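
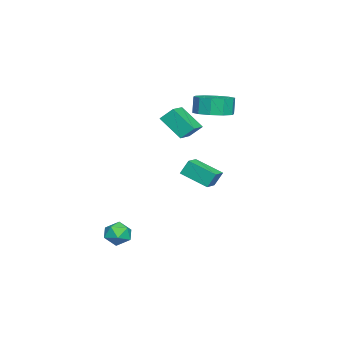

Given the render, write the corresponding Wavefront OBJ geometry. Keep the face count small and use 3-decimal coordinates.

v -2.47 0.112 3.422
v -1.735 0.768 3.59
v -1.955 0.765 4.566
v -2.69 0.108 4.398
v -2.252 1.086 3.475
v -2.472 1.083 4.45
v -2.852 1.032 3.339
v -3.073 1.029 4.314
v -3.307 0.626 3.235
v -3.527 0.623 4.21
v -3.441 0.024 3.203
v -3.662 0.021 4.178
v -3.205 -0.545 3.254
v -3.425 -0.548 4.23
v -2.688 -0.863 3.37
v -2.908 -0.866 4.345
v -2.087 -0.809 3.506
v -2.308 -0.812 4.481
v -1.633 -0.403 3.61
v -1.853 -0.406 4.585
v -1.498 0.199 3.642
v -1.719 0.196 4.617
v 1.286 -0.173 0.972
v 1.167 0.198 1.739
v 1.613 1.184 0.368
v 1.493 1.554 1.135
v 2.147 -0.294 1.165
v 2.027 0.076 1.932
v 2.473 1.062 0.561
v 2.354 1.433 1.328
v -0.399 -1.509 3.753
v -0.469 -0.89 4.375
v -0.069 -0.432 2.718
v -0.139 0.187 3.34
v 0.759 -1.627 4
v 0.689 -1.008 4.622
v 1.089 -0.55 2.965
v 1.019 0.069 3.587
v 2.584 -2.482 -2.48
v 3.226 -2.478 -2.1
v 2.934 -3.482 -3.06
v 3.576 -3.478 -2.68
v 2.935 -3.628 -2.328
v 2.719 -3.01 -1.969
v 3.441 -2.95 -3.191
v 3.225 -2.332 -2.832
v 3.756 -2.767 -2.539
v 3.444 -3.186 -2.006
v 2.716 -2.774 -3.154
v 2.404 -3.193 -2.621
f 2 1 5
f 2 5 3
f 3 5 6
f 3 6 4
f 5 1 7
f 5 7 6
f 6 7 8
f 6 8 4
f 7 1 9
f 7 9 8
f 8 9 10
f 8 10 4
f 9 1 11
f 9 11 10
f 10 11 12
f 10 12 4
f 11 1 13
f 11 13 12
f 12 13 14
f 12 14 4
f 13 1 15
f 13 15 14
f 14 15 16
f 14 16 4
f 15 1 17
f 15 17 16
f 16 17 18
f 16 18 4
f 17 1 19
f 17 19 18
f 18 19 20
f 18 20 4
f 19 1 21
f 19 21 20
f 20 21 22
f 20 22 4
f 21 1 2
f 21 2 22
f 22 2 3
f 22 3 4
f 24 26 23
f 27 24 23
f 23 26 25
f 25 27 23
f 24 30 26
f 28 24 27
f 28 30 24
f 26 30 25
f 29 27 25
f 25 30 29
f 29 28 27
f 30 28 29
f 32 34 31
f 35 32 31
f 31 34 33
f 33 35 31
f 32 38 34
f 36 32 35
f 36 38 32
f 34 38 33
f 37 35 33
f 33 38 37
f 37 36 35
f 38 36 37
f 39 50 44
f 39 44 40
f 39 40 46
f 39 46 49
f 39 49 50
f 40 44 48
f 44 50 43
f 50 49 41
f 49 46 45
f 46 40 47
f 42 48 43
f 42 43 41
f 42 41 45
f 42 45 47
f 42 47 48
f 43 48 44
f 41 43 50
f 45 41 49
f 47 45 46
f 48 47 40



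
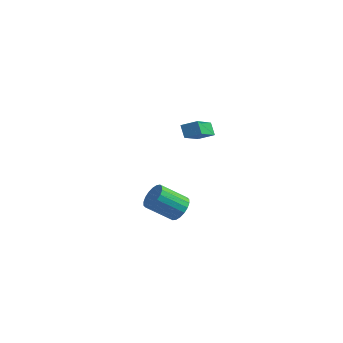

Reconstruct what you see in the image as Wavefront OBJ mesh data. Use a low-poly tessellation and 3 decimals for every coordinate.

v -0.765 0.079 3.991
v -1.167 0.477 4.571
v -0.809 1.861 2.737
v -1.211 2.259 3.317
v 0.051 0.361 4.363
v -0.351 0.759 4.943
v 0.007 2.143 3.109
v -0.395 2.541 3.689
v -1.822 1.834 -3.159
v -1.454 2.197 -2.509
v -2.729 1.529 -1.412
v -3.098 1.166 -2.061
v -1.69 2.456 -2.626
v -2.965 1.789 -1.529
v -1.952 2.592 -2.848
v -3.227 1.925 -1.75
v -2.188 2.578 -3.131
v -3.464 1.911 -2.034
v -2.352 2.417 -3.42
v -3.628 1.749 -2.323
v -2.411 2.14 -3.657
v -3.687 1.472 -2.56
v -2.354 1.802 -3.795
v -3.629 1.135 -2.698
v -2.191 1.471 -3.808
v -3.466 0.803 -2.711
v -1.955 1.211 -3.691
v -3.23 0.544 -2.594
v -1.693 1.075 -3.47
v -2.968 0.408 -2.372
v -1.456 1.089 -3.186
v -2.732 0.422 -2.089
v -1.292 1.251 -2.897
v -2.568 0.583 -1.8
v -1.233 1.528 -2.66
v -2.509 0.86 -1.563
v -1.291 1.865 -2.522
v -2.566 1.198 -1.425
f 2 4 1
f 5 2 1
f 1 4 3
f 3 5 1
f 2 8 4
f 6 2 5
f 6 8 2
f 4 8 3
f 7 5 3
f 3 8 7
f 7 6 5
f 8 6 7
f 10 9 13
f 10 13 11
f 11 13 14
f 11 14 12
f 13 9 15
f 13 15 14
f 14 15 16
f 14 16 12
f 15 9 17
f 15 17 16
f 16 17 18
f 16 18 12
f 17 9 19
f 17 19 18
f 18 19 20
f 18 20 12
f 19 9 21
f 19 21 20
f 20 21 22
f 20 22 12
f 21 9 23
f 21 23 22
f 22 23 24
f 22 24 12
f 23 9 25
f 23 25 24
f 24 25 26
f 24 26 12
f 25 9 27
f 25 27 26
f 26 27 28
f 26 28 12
f 27 9 29
f 27 29 28
f 28 29 30
f 28 30 12
f 29 9 31
f 29 31 30
f 30 31 32
f 30 32 12
f 31 9 33
f 31 33 32
f 32 33 34
f 32 34 12
f 33 9 35
f 33 35 34
f 34 35 36
f 34 36 12
f 35 9 37
f 35 37 36
f 36 37 38
f 36 38 12
f 37 9 10
f 37 10 38
f 38 10 11
f 38 11 12



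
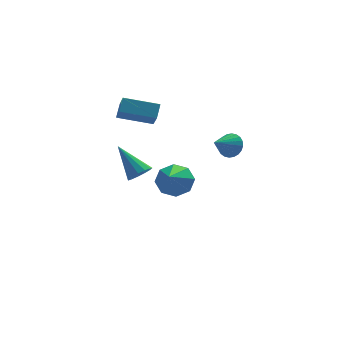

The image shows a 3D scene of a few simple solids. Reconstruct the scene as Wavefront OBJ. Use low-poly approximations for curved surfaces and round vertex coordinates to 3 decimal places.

v -2.946 1.472 -2.258
v -2.628 1.972 -2.499
v -3.734 2.568 -1.022
v -2.94 1.952 -2.68
v -3.253 1.78 -2.727
v -3.469 1.51 -2.625
v -3.519 1.228 -2.406
v -3.387 1.023 -2.14
v -3.115 0.961 -1.912
v -2.79 1.061 -1.793
v -2.514 1.291 -1.822
v -2.375 1.579 -1.989
v -2.418 1.833 -2.242
v -1.065 3.155 -3.877
v -0.405 3.385 -3.279
v -1.615 1.685 -2.703
v -1.012 3.716 -3.149
v -1.651 3.718 -3.446
v -1.947 3.391 -3.995
v -1.726 2.925 -4.474
v -1.118 2.594 -4.604
v -0.479 2.592 -4.308
v -0.184 2.92 -3.759
v 0.095 -2.914 1.702
v 0.524 -3.34 1.878
v -0.735 -3.506 2.298
v 0.54 -3.178 2.061
v 0.488 -2.975 2.191
v 0.376 -2.763 2.245
v 0.222 -2.574 2.217
v 0.048 -2.437 2.111
v -0.119 -2.372 1.943
v -0.254 -2.39 1.738
v -0.335 -2.488 1.527
v -0.351 -2.651 1.343
v -0.299 -2.853 1.214
v -0.187 -3.065 1.16
v -0.032 -3.254 1.187
v 0.142 -3.391 1.294
v 0.309 -3.456 1.462
v 0.443 -3.438 1.667
v -3.74 2.046 1.461
v -3.484 2.573 2.021
v -3.729 2.962 0.596
v -3.473 3.488 1.156
v -2.147 1.672 1.084
v -1.891 2.198 1.644
v -2.136 2.587 0.219
v -1.88 3.114 0.779
f 2 1 4
f 2 4 3
f 4 1 5
f 4 5 3
f 5 1 6
f 5 6 3
f 6 1 7
f 6 7 3
f 7 1 8
f 7 8 3
f 8 1 9
f 8 9 3
f 9 1 10
f 9 10 3
f 10 1 11
f 10 11 3
f 11 1 12
f 11 12 3
f 12 1 13
f 12 13 3
f 13 1 2
f 13 2 3
f 15 14 17
f 15 17 16
f 17 14 18
f 17 18 16
f 18 14 19
f 18 19 16
f 19 14 20
f 19 20 16
f 20 14 21
f 20 21 16
f 21 14 22
f 21 22 16
f 22 14 23
f 22 23 16
f 23 14 15
f 23 15 16
f 25 24 27
f 25 27 26
f 27 24 28
f 27 28 26
f 28 24 29
f 28 29 26
f 29 24 30
f 29 30 26
f 30 24 31
f 30 31 26
f 31 24 32
f 31 32 26
f 32 24 33
f 32 33 26
f 33 24 34
f 33 34 26
f 34 24 35
f 34 35 26
f 35 24 36
f 35 36 26
f 36 24 37
f 36 37 26
f 37 24 38
f 37 38 26
f 38 24 39
f 38 39 26
f 39 24 40
f 39 40 26
f 40 24 41
f 40 41 26
f 41 24 25
f 41 25 26
f 43 45 42
f 46 43 42
f 42 45 44
f 44 46 42
f 43 49 45
f 47 43 46
f 47 49 43
f 45 49 44
f 48 46 44
f 44 49 48
f 48 47 46
f 49 47 48



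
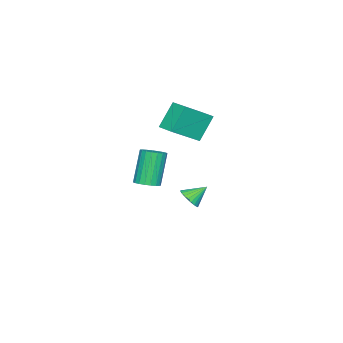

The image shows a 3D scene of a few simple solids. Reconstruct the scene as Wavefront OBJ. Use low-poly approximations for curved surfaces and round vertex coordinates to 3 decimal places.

v 3.473 3.057 -0.046
v 3.932 3.546 0.187
v 3.067 3.452 2.098
v 2.607 2.963 1.866
v 3.707 3.713 0.093
v 2.842 3.619 2.004
v 3.441 3.766 -0.025
v 2.576 3.672 1.886
v 3.181 3.697 -0.146
v 2.316 3.602 1.765
v 2.971 3.517 -0.25
v 2.106 3.422 1.661
v 2.848 3.257 -0.318
v 1.983 3.163 1.593
v 2.833 2.963 -0.34
v 1.968 2.869 1.571
v 2.929 2.685 -0.31
v 2.063 2.591 1.601
v 3.118 2.472 -0.235
v 2.253 2.377 1.676
v 3.369 2.36 -0.127
v 2.504 2.265 1.784
v 3.638 2.368 -0.005
v 2.772 2.273 1.906
v 3.878 2.495 0.11
v 3.013 2.401 2.021
v 4.048 2.72 0.198
v 3.183 2.626 2.109
v 4.119 3.003 0.244
v 3.253 2.908 2.155
v 4.077 3.295 0.24
v 3.212 3.201 2.151
v -1.502 2.793 -3.684
v -0.889 3.002 -3.347
v -2.178 3.507 -2.896
v -0.912 3.202 -3.548
v -1.026 3.34 -3.77
v -1.211 3.394 -3.979
v -1.441 3.357 -4.143
v -1.68 3.234 -4.237
v -1.892 3.044 -4.247
v -2.045 2.816 -4.171
v -2.114 2.584 -4.021
v -2.091 2.384 -3.819
v -1.977 2.246 -3.597
v -1.792 2.192 -3.388
v -1.562 2.229 -3.224
v -1.323 2.352 -3.13
v -1.111 2.542 -3.12
v -0.958 2.771 -3.196
v -1.363 3.546 3.149
v 0.157 2.723 4.305
v -0.905 4.53 3.248
v 0.615 3.707 4.405
v -0.415 3.253 1.695
v 1.105 2.43 2.852
v 0.043 4.237 1.795
v 1.563 3.414 2.951
f 2 1 5
f 2 5 3
f 3 5 6
f 3 6 4
f 5 1 7
f 5 7 6
f 6 7 8
f 6 8 4
f 7 1 9
f 7 9 8
f 8 9 10
f 8 10 4
f 9 1 11
f 9 11 10
f 10 11 12
f 10 12 4
f 11 1 13
f 11 13 12
f 12 13 14
f 12 14 4
f 13 1 15
f 13 15 14
f 14 15 16
f 14 16 4
f 15 1 17
f 15 17 16
f 16 17 18
f 16 18 4
f 17 1 19
f 17 19 18
f 18 19 20
f 18 20 4
f 19 1 21
f 19 21 20
f 20 21 22
f 20 22 4
f 21 1 23
f 21 23 22
f 22 23 24
f 22 24 4
f 23 1 25
f 23 25 24
f 24 25 26
f 24 26 4
f 25 1 27
f 25 27 26
f 26 27 28
f 26 28 4
f 27 1 29
f 27 29 28
f 28 29 30
f 28 30 4
f 29 1 31
f 29 31 30
f 30 31 32
f 30 32 4
f 31 1 2
f 31 2 32
f 32 2 3
f 32 3 4
f 34 33 36
f 34 36 35
f 36 33 37
f 36 37 35
f 37 33 38
f 37 38 35
f 38 33 39
f 38 39 35
f 39 33 40
f 39 40 35
f 40 33 41
f 40 41 35
f 41 33 42
f 41 42 35
f 42 33 43
f 42 43 35
f 43 33 44
f 43 44 35
f 44 33 45
f 44 45 35
f 45 33 46
f 45 46 35
f 46 33 47
f 46 47 35
f 47 33 48
f 47 48 35
f 48 33 49
f 48 49 35
f 49 33 50
f 49 50 35
f 50 33 34
f 50 34 35
f 52 54 51
f 55 52 51
f 51 54 53
f 53 55 51
f 52 58 54
f 56 52 55
f 56 58 52
f 54 58 53
f 57 55 53
f 53 58 57
f 57 56 55
f 58 56 57



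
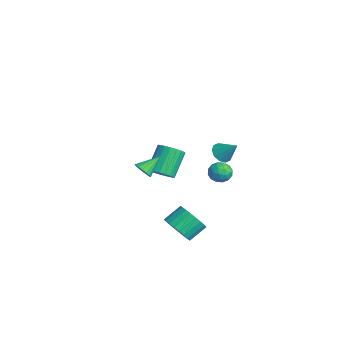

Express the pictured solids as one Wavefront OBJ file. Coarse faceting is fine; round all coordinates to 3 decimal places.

v 3.34 2.498 1.606
v 3.62 2.217 2.226
v 2.26 2.103 1.914
v 2.54 1.822 2.534
v 2.499 2.551 2.447
v 3.166 2.796 2.256
v 2.714 1.524 1.884
v 3.381 1.769 1.693
v 3.233 1.615 2.397
v 3.1 2.25 2.746
v 2.78 2.07 1.394
v 2.647 2.705 1.743
v 3.575 2.392 1.889
v 2.305 1.928 2.251
v 2.281 2.357 2.2
v 2.446 2.191 2.564
v 3.308 2.732 1.907
v 3.473 2.567 2.271
v 2.814 2.764 2.401
v 2.407 1.753 1.869
v 2.572 1.588 2.233
v 3.434 2.129 1.576
v 3.599 1.963 1.94
v 3.066 1.556 1.739
v 3.512 1.873 2.354
v 2.877 1.641 2.535
v 2.979 1.466 2.153
v 3.372 1.61 2.041
v 3.434 2.246 2.559
v 2.799 2.014 2.74
v 2.775 2.443 2.689
v 3.167 2.586 2.577
v 3.206 1.892 2.659
v 3.081 2.306 1.4
v 2.446 2.074 1.581
v 2.713 1.734 1.563
v 3.105 1.877 1.451
v 3.003 2.679 1.605
v 2.368 2.447 1.786
v 2.508 2.71 2.099
v 2.901 2.854 1.987
v 2.674 2.428 1.481
v -3.516 0.954 -1.925
v -2.867 1.534 -1.933
v -3.736 2.526 -0.524
v -4.384 1.946 -0.515
v -3.098 1.675 -2.174
v -3.966 2.667 -0.765
v -3.4 1.691 -2.372
v -4.269 2.683 -0.963
v -3.723 1.58 -2.493
v -4.591 2.572 -1.083
v -4.009 1.36 -2.515
v -4.878 2.352 -1.105
v -4.211 1.071 -2.435
v -5.079 2.062 -1.026
v -4.292 0.761 -2.267
v -5.16 1.753 -0.858
v -4.239 0.484 -2.04
v -5.107 1.476 -0.63
v -4.061 0.289 -1.793
v -4.929 1.281 -0.383
v -3.788 0.209 -1.568
v -4.657 1.201 -0.159
v -3.469 0.257 -1.406
v -4.338 1.249 0.004
v -3.158 0.427 -1.333
v -4.026 1.418 0.077
v -2.908 0.687 -1.362
v -3.777 1.679 0.047
v -2.764 0.993 -1.489
v -3.632 1.985 -0.079
v -2.749 1.293 -1.691
v -3.618 2.285 -0.282
v 2.202 2.537 3.117
v 2.766 2.165 2.899
v 2.958 3.143 4.043
v 2.751 2.538 2.668
v 2.527 2.91 2.608
v 2.178 3.14 2.742
v 1.838 3.139 3.02
v 1.637 2.909 3.335
v 1.652 2.537 3.567
v 1.877 2.165 3.627
v 2.225 1.935 3.492
v 2.565 1.935 3.214
v -0.454 -1.194 0.788
v 0.042 -0.888 0.524
v -0.746 -0.046 1.572
v -0.193 -0.821 0.339
v -0.487 -0.839 0.256
v -0.774 -0.939 0.296
v -0.988 -1.097 0.448
v -1.079 -1.277 0.678
v -1.027 -1.439 0.933
v -0.844 -1.544 1.155
v -0.572 -1.569 1.293
v -0.273 -1.508 1.315
v -0.015 -1.375 1.217
v 0.142 -1.201 1.02
v 0.163 -1.025 0.77
v 3.375 -0.536 -1.796
v 4.187 -0.078 -2.21
v 3.957 0.973 -1.498
v 3.145 0.516 -1.084
v 3.899 0.03 -2.463
v 3.67 1.082 -1.751
v 3.532 0.052 -2.614
v 3.303 1.104 -1.903
v 3.141 -0.015 -2.641
v 2.911 1.036 -1.93
v 2.785 -0.161 -2.539
v 2.555 0.89 -1.828
v 2.519 -0.365 -2.324
v 2.29 0.686 -1.613
v 2.383 -0.595 -2.029
v 2.154 0.457 -1.317
v 2.399 -0.815 -1.698
v 2.169 0.236 -0.986
v 2.563 -0.993 -1.382
v 2.333 0.058 -0.67
v 2.85 -1.102 -1.129
v 2.621 -0.05 -0.417
v 3.217 -1.124 -0.977
v 2.988 -0.072 -0.266
v 3.609 -1.056 -0.95
v 3.379 -0.005 -0.239
v 3.965 -0.91 -1.052
v 3.735 0.141 -0.341
v 4.23 -0.706 -1.267
v 4.001 0.345 -0.556
v 4.366 -0.477 -1.563
v 4.137 0.575 -0.851
v 4.351 -0.256 -1.894
v 4.121 0.795 -1.182
f 1 38 17
f 38 12 41
f 17 41 6
f 38 41 17
f 1 17 13
f 17 6 18
f 13 18 2
f 17 18 13
f 1 13 22
f 13 2 23
f 22 23 8
f 13 23 22
f 1 22 34
f 22 8 37
f 34 37 11
f 22 37 34
f 1 34 38
f 34 11 42
f 38 42 12
f 34 42 38
f 2 18 29
f 18 6 32
f 29 32 10
f 18 32 29
f 6 41 19
f 41 12 40
f 19 40 5
f 41 40 19
f 12 42 39
f 42 11 35
f 39 35 3
f 42 35 39
f 11 37 36
f 37 8 24
f 36 24 7
f 37 24 36
f 8 23 28
f 23 2 25
f 28 25 9
f 23 25 28
f 4 30 16
f 30 10 31
f 16 31 5
f 30 31 16
f 4 16 14
f 16 5 15
f 14 15 3
f 16 15 14
f 4 14 21
f 14 3 20
f 21 20 7
f 14 20 21
f 4 21 26
f 21 7 27
f 26 27 9
f 21 27 26
f 4 26 30
f 26 9 33
f 30 33 10
f 26 33 30
f 5 31 19
f 31 10 32
f 19 32 6
f 31 32 19
f 3 15 39
f 15 5 40
f 39 40 12
f 15 40 39
f 7 20 36
f 20 3 35
f 36 35 11
f 20 35 36
f 9 27 28
f 27 7 24
f 28 24 8
f 27 24 28
f 10 33 29
f 33 9 25
f 29 25 2
f 33 25 29
f 44 43 47
f 44 47 45
f 45 47 48
f 45 48 46
f 47 43 49
f 47 49 48
f 48 49 50
f 48 50 46
f 49 43 51
f 49 51 50
f 50 51 52
f 50 52 46
f 51 43 53
f 51 53 52
f 52 53 54
f 52 54 46
f 53 43 55
f 53 55 54
f 54 55 56
f 54 56 46
f 55 43 57
f 55 57 56
f 56 57 58
f 56 58 46
f 57 43 59
f 57 59 58
f 58 59 60
f 58 60 46
f 59 43 61
f 59 61 60
f 60 61 62
f 60 62 46
f 61 43 63
f 61 63 62
f 62 63 64
f 62 64 46
f 63 43 65
f 63 65 64
f 64 65 66
f 64 66 46
f 65 43 67
f 65 67 66
f 66 67 68
f 66 68 46
f 67 43 69
f 67 69 68
f 68 69 70
f 68 70 46
f 69 43 71
f 69 71 70
f 70 71 72
f 70 72 46
f 71 43 73
f 71 73 72
f 72 73 74
f 72 74 46
f 73 43 44
f 73 44 74
f 74 44 45
f 74 45 46
f 76 75 78
f 76 78 77
f 78 75 79
f 78 79 77
f 79 75 80
f 79 80 77
f 80 75 81
f 80 81 77
f 81 75 82
f 81 82 77
f 82 75 83
f 82 83 77
f 83 75 84
f 83 84 77
f 84 75 85
f 84 85 77
f 85 75 86
f 85 86 77
f 86 75 76
f 86 76 77
f 88 87 90
f 88 90 89
f 90 87 91
f 90 91 89
f 91 87 92
f 91 92 89
f 92 87 93
f 92 93 89
f 93 87 94
f 93 94 89
f 94 87 95
f 94 95 89
f 95 87 96
f 95 96 89
f 96 87 97
f 96 97 89
f 97 87 98
f 97 98 89
f 98 87 99
f 98 99 89
f 99 87 100
f 99 100 89
f 100 87 101
f 100 101 89
f 101 87 88
f 101 88 89
f 103 102 106
f 103 106 104
f 104 106 107
f 104 107 105
f 106 102 108
f 106 108 107
f 107 108 109
f 107 109 105
f 108 102 110
f 108 110 109
f 109 110 111
f 109 111 105
f 110 102 112
f 110 112 111
f 111 112 113
f 111 113 105
f 112 102 114
f 112 114 113
f 113 114 115
f 113 115 105
f 114 102 116
f 114 116 115
f 115 116 117
f 115 117 105
f 116 102 118
f 116 118 117
f 117 118 119
f 117 119 105
f 118 102 120
f 118 120 119
f 119 120 121
f 119 121 105
f 120 102 122
f 120 122 121
f 121 122 123
f 121 123 105
f 122 102 124
f 122 124 123
f 123 124 125
f 123 125 105
f 124 102 126
f 124 126 125
f 125 126 127
f 125 127 105
f 126 102 128
f 126 128 127
f 127 128 129
f 127 129 105
f 128 102 130
f 128 130 129
f 129 130 131
f 129 131 105
f 130 102 132
f 130 132 131
f 131 132 133
f 131 133 105
f 132 102 134
f 132 134 133
f 133 134 135
f 133 135 105
f 134 102 103
f 134 103 135
f 135 103 104
f 135 104 105



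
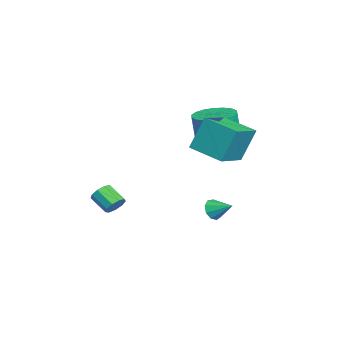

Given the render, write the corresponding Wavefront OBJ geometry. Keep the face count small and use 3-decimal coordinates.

v -3.169 2.339 0.894
v -2.195 1.948 0.863
v -2.237 1.69 2.816
v -3.211 2.081 2.846
v -2.121 2.405 0.925
v -2.164 2.147 2.878
v -2.255 2.849 0.981
v -2.298 2.591 2.934
v -2.57 3.192 1.02
v -2.613 2.934 2.972
v -3.003 3.367 1.033
v -3.046 3.108 2.986
v -3.47 3.337 1.019
v -3.512 3.079 2.972
v -3.876 3.11 0.98
v -3.919 2.852 2.933
v -4.143 2.73 0.924
v -4.185 2.472 2.877
v -4.216 2.273 0.862
v -4.259 2.015 2.815
v -4.082 1.829 0.806
v -4.125 1.571 2.759
v -3.767 1.486 0.768
v -3.81 1.228 2.72
v -3.334 1.312 0.754
v -3.377 1.053 2.707
v -2.868 1.341 0.768
v -2.91 1.083 2.721
v -2.461 1.568 0.807
v -2.504 1.31 2.76
v -1.941 2.117 -2.565
v -1.447 2.011 -2.889
v -1.439 2.963 -2.075
v -1.693 2.272 -3.089
v -2.055 2.461 -3.043
v -2.363 2.488 -2.774
v -2.475 2.342 -2.407
v -2.336 2.09 -2.114
v -2.013 1.851 -2.032
v -1.657 1.736 -2.199
v -1.433 1.799 -2.538
v 1.149 1.162 2.572
v 0.914 1.792 4.22
v -0.287 1.959 2.062
v -0.522 2.59 3.71
v 2.062 2.55 2.17
v 1.827 3.181 3.818
v 0.626 3.348 1.66
v 0.391 3.978 3.308
v 2.257 -1.884 -0.474
v 2.504 -1.709 -0.026
v 1.949 -2.381 0.542
v 1.703 -2.556 0.094
v 2.199 -1.51 -0.089
v 1.644 -2.182 0.479
v 1.921 -1.486 -0.332
v 1.367 -2.158 0.236
v 1.801 -1.648 -0.641
v 1.246 -2.32 -0.073
v 1.894 -1.921 -0.872
v 1.34 -2.593 -0.304
v 2.158 -2.176 -0.917
v 1.603 -2.848 -0.349
v 2.467 -2.295 -0.755
v 1.913 -2.967 -0.187
v 2.679 -2.221 -0.461
v 2.124 -2.893 0.107
v 2.693 -1.99 -0.173
v 2.138 -2.662 0.395
f 2 1 5
f 2 5 3
f 3 5 6
f 3 6 4
f 5 1 7
f 5 7 6
f 6 7 8
f 6 8 4
f 7 1 9
f 7 9 8
f 8 9 10
f 8 10 4
f 9 1 11
f 9 11 10
f 10 11 12
f 10 12 4
f 11 1 13
f 11 13 12
f 12 13 14
f 12 14 4
f 13 1 15
f 13 15 14
f 14 15 16
f 14 16 4
f 15 1 17
f 15 17 16
f 16 17 18
f 16 18 4
f 17 1 19
f 17 19 18
f 18 19 20
f 18 20 4
f 19 1 21
f 19 21 20
f 20 21 22
f 20 22 4
f 21 1 23
f 21 23 22
f 22 23 24
f 22 24 4
f 23 1 25
f 23 25 24
f 24 25 26
f 24 26 4
f 25 1 27
f 25 27 26
f 26 27 28
f 26 28 4
f 27 1 29
f 27 29 28
f 28 29 30
f 28 30 4
f 29 1 2
f 29 2 30
f 30 2 3
f 30 3 4
f 32 31 34
f 32 34 33
f 34 31 35
f 34 35 33
f 35 31 36
f 35 36 33
f 36 31 37
f 36 37 33
f 37 31 38
f 37 38 33
f 38 31 39
f 38 39 33
f 39 31 40
f 39 40 33
f 40 31 41
f 40 41 33
f 41 31 32
f 41 32 33
f 43 45 42
f 46 43 42
f 42 45 44
f 44 46 42
f 43 49 45
f 47 43 46
f 47 49 43
f 45 49 44
f 48 46 44
f 44 49 48
f 48 47 46
f 49 47 48
f 51 50 54
f 51 54 52
f 52 54 55
f 52 55 53
f 54 50 56
f 54 56 55
f 55 56 57
f 55 57 53
f 56 50 58
f 56 58 57
f 57 58 59
f 57 59 53
f 58 50 60
f 58 60 59
f 59 60 61
f 59 61 53
f 60 50 62
f 60 62 61
f 61 62 63
f 61 63 53
f 62 50 64
f 62 64 63
f 63 64 65
f 63 65 53
f 64 50 66
f 64 66 65
f 65 66 67
f 65 67 53
f 66 50 68
f 66 68 67
f 67 68 69
f 67 69 53
f 68 50 51
f 68 51 69
f 69 51 52
f 69 52 53



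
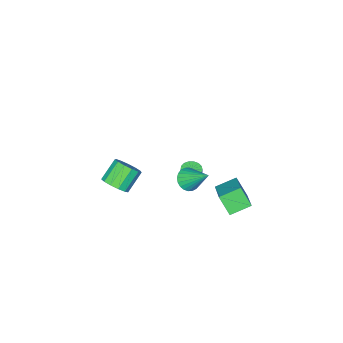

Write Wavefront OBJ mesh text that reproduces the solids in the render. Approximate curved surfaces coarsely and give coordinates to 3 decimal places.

v -0.389 2.022 -2.441
v -0.352 1.281 -1.472
v -1.401 2.531 -2.013
v -1.364 1.789 -1.045
v 0.724 3.391 -1.435
v 0.761 2.649 -0.467
v -0.288 3.899 -1.008
v -0.251 3.158 -0.039
v 2.327 2.232 1.83
v 2.757 1.923 1.843
v 2.824 2.058 2.882
v 2.393 2.368 2.87
v 2.851 2.156 1.807
v 2.917 2.291 2.846
v 2.824 2.407 1.776
v 2.891 2.542 2.815
v 2.684 2.617 1.758
v 2.75 2.752 2.797
v 2.462 2.739 1.756
v 2.528 2.875 2.795
v 2.209 2.746 1.771
v 2.275 2.881 2.81
v 1.983 2.634 1.8
v 2.049 2.77 2.839
v 1.835 2.431 1.836
v 1.902 2.566 2.875
v 1.801 2.182 1.871
v 1.867 2.317 2.91
v 1.887 1.945 1.896
v 1.953 2.08 2.935
v 2.073 1.773 1.906
v 2.14 1.908 2.946
v 2.318 1.707 1.899
v 2.385 1.842 2.939
v 2.565 1.761 1.877
v 2.631 1.896 2.916
v 3.321 3.114 3.258
v 3.724 3.495 2.899
v 3.199 4.326 4.402
v 3.494 3.561 2.804
v 3.238 3.559 2.778
v 2.994 3.49 2.825
v 2.801 3.363 2.939
v 2.686 3.199 3.101
v 2.669 3.022 3.287
v 2.75 2.858 3.468
v 2.919 2.734 3.618
v 3.149 2.668 3.713
v 3.405 2.67 3.739
v 3.649 2.739 3.691
v 3.842 2.865 3.578
v 3.957 3.03 3.416
v 3.974 3.207 3.23
v 3.893 3.37 3.049
v 2.463 -3.163 -2.68
v 2.849 -3.75 -2.297
v 1.822 -3.824 -1.377
v 1.437 -3.237 -1.76
v 2.988 -3.364 -2.111
v 1.962 -3.438 -1.191
v 2.961 -2.914 -2.105
v 1.934 -2.988 -1.185
v 2.775 -2.543 -2.282
v 1.749 -2.617 -1.362
v 2.491 -2.369 -2.585
v 1.465 -2.443 -1.665
v 2.198 -2.447 -2.918
v 1.172 -2.521 -1.999
v 1.989 -2.752 -3.176
v 0.963 -2.826 -2.256
v 1.93 -3.188 -3.276
v 0.904 -3.262 -2.356
v 2.041 -3.616 -3.187
v 1.015 -3.689 -2.267
v 2.286 -3.9 -2.937
v 1.26 -3.974 -2.017
v 2.587 -3.95 -2.605
v 1.561 -4.024 -1.685
f 2 4 1
f 5 2 1
f 1 4 3
f 3 5 1
f 2 8 4
f 6 2 5
f 6 8 2
f 4 8 3
f 7 5 3
f 3 8 7
f 7 6 5
f 8 6 7
f 10 9 13
f 10 13 11
f 11 13 14
f 11 14 12
f 13 9 15
f 13 15 14
f 14 15 16
f 14 16 12
f 15 9 17
f 15 17 16
f 16 17 18
f 16 18 12
f 17 9 19
f 17 19 18
f 18 19 20
f 18 20 12
f 19 9 21
f 19 21 20
f 20 21 22
f 20 22 12
f 21 9 23
f 21 23 22
f 22 23 24
f 22 24 12
f 23 9 25
f 23 25 24
f 24 25 26
f 24 26 12
f 25 9 27
f 25 27 26
f 26 27 28
f 26 28 12
f 27 9 29
f 27 29 28
f 28 29 30
f 28 30 12
f 29 9 31
f 29 31 30
f 30 31 32
f 30 32 12
f 31 9 33
f 31 33 32
f 32 33 34
f 32 34 12
f 33 9 35
f 33 35 34
f 34 35 36
f 34 36 12
f 35 9 10
f 35 10 36
f 36 10 11
f 36 11 12
f 38 37 40
f 38 40 39
f 40 37 41
f 40 41 39
f 41 37 42
f 41 42 39
f 42 37 43
f 42 43 39
f 43 37 44
f 43 44 39
f 44 37 45
f 44 45 39
f 45 37 46
f 45 46 39
f 46 37 47
f 46 47 39
f 47 37 48
f 47 48 39
f 48 37 49
f 48 49 39
f 49 37 50
f 49 50 39
f 50 37 51
f 50 51 39
f 51 37 52
f 51 52 39
f 52 37 53
f 52 53 39
f 53 37 54
f 53 54 39
f 54 37 38
f 54 38 39
f 56 55 59
f 56 59 57
f 57 59 60
f 57 60 58
f 59 55 61
f 59 61 60
f 60 61 62
f 60 62 58
f 61 55 63
f 61 63 62
f 62 63 64
f 62 64 58
f 63 55 65
f 63 65 64
f 64 65 66
f 64 66 58
f 65 55 67
f 65 67 66
f 66 67 68
f 66 68 58
f 67 55 69
f 67 69 68
f 68 69 70
f 68 70 58
f 69 55 71
f 69 71 70
f 70 71 72
f 70 72 58
f 71 55 73
f 71 73 72
f 72 73 74
f 72 74 58
f 73 55 75
f 73 75 74
f 74 75 76
f 74 76 58
f 75 55 77
f 75 77 76
f 76 77 78
f 76 78 58
f 77 55 56
f 77 56 78
f 78 56 57
f 78 57 58



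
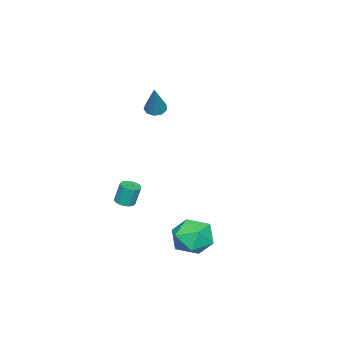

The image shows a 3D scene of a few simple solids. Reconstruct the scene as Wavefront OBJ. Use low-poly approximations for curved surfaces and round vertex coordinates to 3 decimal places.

v 3.491 3.768 -3.807
v 4.476 3.074 -3.995
v 2.464 2.166 -3.285
v 3.449 1.472 -3.473
v 3.425 2.257 -2.539
v 4.059 3.247 -2.862
v 2.881 1.993 -4.418
v 3.515 2.983 -4.741
v 4.099 1.978 -4.373
v 4.436 2.14 -3.212
v 2.504 3.1 -4.068
v 2.841 3.262 -2.907
v -0.018 -3.079 -4.264
v 0.515 -2.875 -4.26
v 0.39 -2.577 -3.031
v -0.142 -2.781 -3.036
v 0.345 -2.645 -4.333
v 0.22 -2.347 -3.104
v 0.079 -2.531 -4.387
v -0.046 -2.233 -3.159
v -0.214 -2.564 -4.409
v -0.339 -2.266 -3.181
v -0.454 -2.735 -4.392
v -0.578 -2.437 -3.164
v -0.577 -2.998 -4.341
v -0.701 -2.7 -3.112
v -0.55 -3.283 -4.269
v -0.675 -2.985 -3.04
v -0.38 -3.513 -4.196
v -0.505 -3.215 -2.967
v -0.114 -3.627 -4.141
v -0.239 -3.329 -2.913
v 0.179 -3.594 -4.119
v 0.054 -3.296 -2.891
v 0.418 -3.423 -4.136
v 0.294 -3.125 -2.908
v 0.541 -3.16 -4.188
v 0.417 -2.862 -2.959
v -3.497 -3.067 1.204
v -2.958 -3.293 0.97
v -2.503 -2.613 3.056
v -2.991 -2.872 0.884
v -3.26 -2.542 0.948
v -3.641 -2.457 1.132
v -3.954 -2.658 1.35
v -4.054 -3.049 1.499
v -3.893 -3.449 1.511
v -3.547 -3.67 1.379
v -3.178 -3.608 1.165
f 1 12 6
f 1 6 2
f 1 2 8
f 1 8 11
f 1 11 12
f 2 6 10
f 6 12 5
f 12 11 3
f 11 8 7
f 8 2 9
f 4 10 5
f 4 5 3
f 4 3 7
f 4 7 9
f 4 9 10
f 5 10 6
f 3 5 12
f 7 3 11
f 9 7 8
f 10 9 2
f 14 13 17
f 14 17 15
f 15 17 18
f 15 18 16
f 17 13 19
f 17 19 18
f 18 19 20
f 18 20 16
f 19 13 21
f 19 21 20
f 20 21 22
f 20 22 16
f 21 13 23
f 21 23 22
f 22 23 24
f 22 24 16
f 23 13 25
f 23 25 24
f 24 25 26
f 24 26 16
f 25 13 27
f 25 27 26
f 26 27 28
f 26 28 16
f 27 13 29
f 27 29 28
f 28 29 30
f 28 30 16
f 29 13 31
f 29 31 30
f 30 31 32
f 30 32 16
f 31 13 33
f 31 33 32
f 32 33 34
f 32 34 16
f 33 13 35
f 33 35 34
f 34 35 36
f 34 36 16
f 35 13 37
f 35 37 36
f 36 37 38
f 36 38 16
f 37 13 14
f 37 14 38
f 38 14 15
f 38 15 16
f 40 39 42
f 40 42 41
f 42 39 43
f 42 43 41
f 43 39 44
f 43 44 41
f 44 39 45
f 44 45 41
f 45 39 46
f 45 46 41
f 46 39 47
f 46 47 41
f 47 39 48
f 47 48 41
f 48 39 49
f 48 49 41
f 49 39 40
f 49 40 41



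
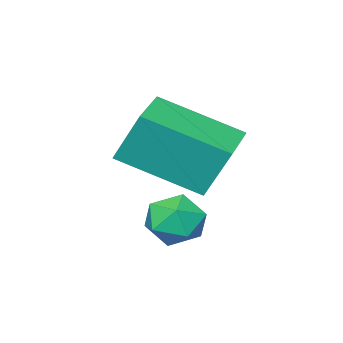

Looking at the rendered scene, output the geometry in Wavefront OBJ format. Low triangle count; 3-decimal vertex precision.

v 1.15 -2.746 -0.381
v 1.493 -3.023 -0.876
v 0.247 -3.177 -0.764
v 0.59 -3.454 -1.259
v 0.672 -3.67 -0.638
v 1.23 -3.403 -0.401
v 0.51 -2.797 -1.239
v 1.068 -2.53 -1.002
v 1.097 -3.054 -1.406
v 1.197 -3.594 -1.035
v 0.543 -2.606 -0.605
v 0.643 -3.146 -0.234
v 0.269 -5.114 0.604
v 0.031 -4.602 1.753
v -0.78 -3.737 -0.226
v -1.018 -3.225 0.923
v 1.298 -4.395 0.497
v 1.06 -3.883 1.646
v 0.249 -3.018 -0.333
v 0.011 -2.506 0.816
f 1 12 6
f 1 6 2
f 1 2 8
f 1 8 11
f 1 11 12
f 2 6 10
f 6 12 5
f 12 11 3
f 11 8 7
f 8 2 9
f 4 10 5
f 4 5 3
f 4 3 7
f 4 7 9
f 4 9 10
f 5 10 6
f 3 5 12
f 7 3 11
f 9 7 8
f 10 9 2
f 14 16 13
f 17 14 13
f 13 16 15
f 15 17 13
f 14 20 16
f 18 14 17
f 18 20 14
f 16 20 15
f 19 17 15
f 15 20 19
f 19 18 17
f 20 18 19



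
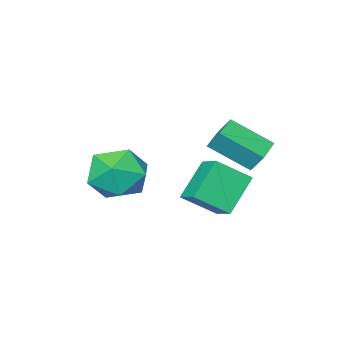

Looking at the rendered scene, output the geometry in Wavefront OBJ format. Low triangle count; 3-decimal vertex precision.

v 1.734 1.963 -0.09
v 0.613 1.717 1.082
v 2.009 2.953 0.38
v 0.888 2.708 1.552
v 2.712 1.312 0.708
v 1.591 1.067 1.88
v 2.987 2.303 1.178
v 1.866 2.057 2.35
v 0.62 2.798 2.479
v 0.517 3.282 3.17
v 1.488 3.289 2.264
v 1.385 3.774 2.954
v 1.475 1.686 3.386
v 1.372 2.171 4.076
v 2.343 2.178 3.17
v 2.24 2.662 3.861
v 3.479 0.549 1.67
v 4.501 0.124 2.073
v 3.139 -1.104 0.787
v 4.161 -1.529 1.19
v 3.273 -1.326 1.936
v 3.483 -0.304 2.482
v 4.157 -0.676 0.378
v 4.367 0.346 0.924
v 4.92 -0.633 1.275
v 4.373 -1.035 2.237
v 3.267 0.055 0.623
v 2.72 -0.347 1.585
f 2 4 1
f 5 2 1
f 1 4 3
f 3 5 1
f 2 8 4
f 6 2 5
f 6 8 2
f 4 8 3
f 7 5 3
f 3 8 7
f 7 6 5
f 8 6 7
f 10 12 9
f 13 10 9
f 9 12 11
f 11 13 9
f 10 16 12
f 14 10 13
f 14 16 10
f 12 16 11
f 15 13 11
f 11 16 15
f 15 14 13
f 16 14 15
f 17 28 22
f 17 22 18
f 17 18 24
f 17 24 27
f 17 27 28
f 18 22 26
f 22 28 21
f 28 27 19
f 27 24 23
f 24 18 25
f 20 26 21
f 20 21 19
f 20 19 23
f 20 23 25
f 20 25 26
f 21 26 22
f 19 21 28
f 23 19 27
f 25 23 24
f 26 25 18



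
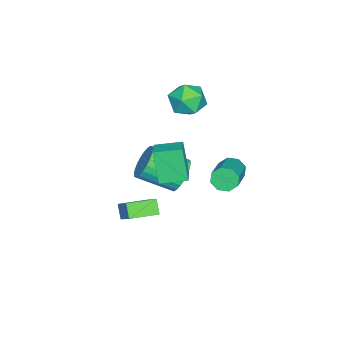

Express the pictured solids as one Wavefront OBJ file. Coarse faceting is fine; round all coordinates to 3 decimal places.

v -1.506 2.196 -1.665
v -1.29 2.489 -2.252
v 0.521 2.818 -1.421
v 0.306 2.524 -0.835
v -1.506 2.838 -1.919
v 0.306 3.166 -1.088
v -1.722 2.81 -1.437
v 0.09 3.139 -0.607
v -1.811 2.423 -1.09
v 0.001 2.751 -0.259
v -1.721 1.902 -1.079
v 0.09 2.231 -0.248
v -1.506 1.554 -1.412
v 0.306 1.882 -0.581
v -1.29 1.581 -1.893
v 0.522 1.91 -1.063
v -1.201 1.969 -2.241
v 0.611 2.297 -1.41
v -2.829 0.105 2.677
v -2.377 0.618 1.921
v -1.683 -1.078 2.559
v -1.231 -0.565 1.803
v -1.208 -0.197 2.754
v -1.916 0.534 2.827
v -2.144 -0.994 1.653
v -2.852 -0.263 1.726
v -1.954 -0.061 1.288
v -1.375 0.432 1.968
v -2.685 -0.892 2.512
v -2.106 -0.399 3.192
v 1.956 0.031 -0.043
v 1.482 -0.45 1.615
v 1.439 1.229 0.157
v 0.965 0.748 1.815
v 2.995 0.412 0.365
v 2.521 -0.069 2.023
v 2.478 1.61 0.565
v 2.004 1.129 2.223
v 2.559 -0.319 -1.384
v 3.403 0.465 -0.362
v 2.998 0.005 -1.996
v 3.842 0.789 -0.974
v 3.458 -1.389 -1.306
v 4.302 -0.605 -0.284
v 3.897 -1.065 -1.918
v 4.741 -0.281 -0.896
v -1.08 -0.165 -2.538
v -0.517 -0.396 -3.293
v 0.024 -2.067 -2.377
v -0.54 -1.835 -1.622
v -0.275 -0.2 -3.078
v 0.265 -1.871 -2.162
v -0.156 0.001 -2.78
v 0.385 -1.669 -1.865
v -0.177 0.178 -2.446
v 0.363 -1.493 -1.531
v -0.336 0.302 -2.126
v 0.204 -1.369 -1.21
v -0.608 0.355 -1.868
v -0.068 -1.316 -0.953
v -0.952 0.329 -1.713
v -0.412 -1.342 -0.797
v -1.316 0.228 -1.683
v -0.775 -1.443 -0.767
v -1.644 0.067 -1.783
v -1.103 -1.604 -0.867
v -1.885 -0.129 -1.998
v -1.345 -1.8 -1.082
v -2.005 -0.331 -2.295
v -1.464 -2.001 -1.38
v -1.983 -0.507 -2.629
v -1.443 -2.178 -1.714
v -1.824 -0.631 -2.95
v -1.284 -2.302 -2.034
v -1.552 -0.684 -3.207
v -1.012 -2.355 -2.292
v -1.208 -0.658 -3.363
v -0.668 -2.329 -2.447
v -0.845 -0.557 -3.393
v -0.304 -2.228 -2.477
f 2 1 5
f 2 5 3
f 3 5 6
f 3 6 4
f 5 1 7
f 5 7 6
f 6 7 8
f 6 8 4
f 7 1 9
f 7 9 8
f 8 9 10
f 8 10 4
f 9 1 11
f 9 11 10
f 10 11 12
f 10 12 4
f 11 1 13
f 11 13 12
f 12 13 14
f 12 14 4
f 13 1 15
f 13 15 14
f 14 15 16
f 14 16 4
f 15 1 17
f 15 17 16
f 16 17 18
f 16 18 4
f 17 1 2
f 17 2 18
f 18 2 3
f 18 3 4
f 19 30 24
f 19 24 20
f 19 20 26
f 19 26 29
f 19 29 30
f 20 24 28
f 24 30 23
f 30 29 21
f 29 26 25
f 26 20 27
f 22 28 23
f 22 23 21
f 22 21 25
f 22 25 27
f 22 27 28
f 23 28 24
f 21 23 30
f 25 21 29
f 27 25 26
f 28 27 20
f 32 34 31
f 35 32 31
f 31 34 33
f 33 35 31
f 32 38 34
f 36 32 35
f 36 38 32
f 34 38 33
f 37 35 33
f 33 38 37
f 37 36 35
f 38 36 37
f 40 42 39
f 43 40 39
f 39 42 41
f 41 43 39
f 40 46 42
f 44 40 43
f 44 46 40
f 42 46 41
f 45 43 41
f 41 46 45
f 45 44 43
f 46 44 45
f 48 47 51
f 48 51 49
f 49 51 52
f 49 52 50
f 51 47 53
f 51 53 52
f 52 53 54
f 52 54 50
f 53 47 55
f 53 55 54
f 54 55 56
f 54 56 50
f 55 47 57
f 55 57 56
f 56 57 58
f 56 58 50
f 57 47 59
f 57 59 58
f 58 59 60
f 58 60 50
f 59 47 61
f 59 61 60
f 60 61 62
f 60 62 50
f 61 47 63
f 61 63 62
f 62 63 64
f 62 64 50
f 63 47 65
f 63 65 64
f 64 65 66
f 64 66 50
f 65 47 67
f 65 67 66
f 66 67 68
f 66 68 50
f 67 47 69
f 67 69 68
f 68 69 70
f 68 70 50
f 69 47 71
f 69 71 70
f 70 71 72
f 70 72 50
f 71 47 73
f 71 73 72
f 72 73 74
f 72 74 50
f 73 47 75
f 73 75 74
f 74 75 76
f 74 76 50
f 75 47 77
f 75 77 76
f 76 77 78
f 76 78 50
f 77 47 79
f 77 79 78
f 78 79 80
f 78 80 50
f 79 47 48
f 79 48 80
f 80 48 49
f 80 49 50



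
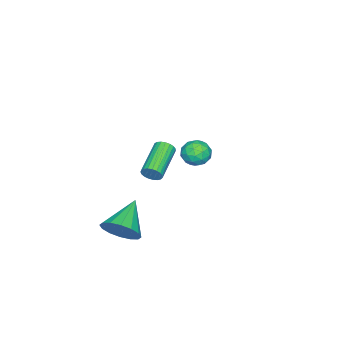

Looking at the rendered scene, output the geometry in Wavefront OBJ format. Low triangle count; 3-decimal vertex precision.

v 0.985 1.749 4.417
v 1.621 1.49 4.259
v 0.499 0.97 3.741
v 1.135 0.711 3.583
v 0.873 0.63 4.232
v 1.174 1.111 4.65
v 0.946 1.349 3.35
v 1.247 1.83 3.768
v 1.597 1.243 3.599
v 1.552 0.798 4.144
v 0.568 1.662 3.856
v 0.523 1.217 4.401
v 1.346 1.688 4.397
v 0.774 0.772 3.603
v 0.621 0.724 3.984
v 0.994 0.572 3.891
v 1.083 1.465 4.627
v 1.456 1.313 4.534
v 1.017 0.807 4.518
v 0.664 1.147 3.466
v 1.037 0.995 3.373
v 1.126 1.888 4.109
v 1.499 1.736 4.016
v 1.103 1.653 3.482
v 1.705 1.39 3.916
v 1.42 0.932 3.519
v 1.309 1.307 3.383
v 1.485 1.59 3.628
v 1.679 1.129 4.237
v 1.393 0.671 3.84
v 1.239 0.623 4.221
v 1.416 0.906 4.466
v 1.665 0.984 3.849
v 0.727 1.789 4.16
v 0.441 1.331 3.763
v 0.704 1.554 3.534
v 0.881 1.837 3.779
v 0.7 1.528 4.481
v 0.415 1.07 4.084
v 0.635 0.87 4.372
v 0.811 1.153 4.617
v 0.455 1.476 4.151
v 1.705 -2.109 -1.871
v 2.147 -1.827 -1.055
v 0.095 -2.251 -0.949
v 1.987 -1.402 -1.27
v 1.751 -1.167 -1.646
v 1.503 -1.184 -2.082
v 1.308 -1.449 -2.461
v 1.22 -1.891 -2.683
v 1.262 -2.392 -2.687
v 1.422 -2.816 -2.472
v 1.658 -3.052 -2.096
v 1.907 -3.034 -1.66
v 2.101 -2.769 -1.281
v 2.189 -2.327 -1.059
v -2.419 -2.816 -1.074
v -2.232 -3.107 -0.672
v -3.994 -3.375 -0.045
v -4.181 -3.084 -0.446
v -2.232 -2.905 -0.586
v -3.994 -3.173 0.041
v -2.264 -2.687 -0.583
v -4.027 -2.955 0.044
v -2.323 -2.491 -0.666
v -4.086 -2.759 -0.039
v -2.399 -2.352 -0.819
v -4.161 -2.62 -0.192
v -2.478 -2.292 -1.016
v -4.24 -2.56 -0.389
v -2.547 -2.324 -1.223
v -4.309 -2.592 -0.596
v -2.593 -2.44 -1.404
v -4.356 -2.708 -0.777
v -2.61 -2.622 -1.528
v -4.373 -2.89 -0.901
v -2.593 -2.837 -1.573
v -4.356 -3.105 -0.946
v -2.547 -3.048 -1.532
v -4.309 -3.316 -0.905
v -2.478 -3.22 -1.412
v -4.24 -3.487 -0.785
v -2.399 -3.321 -1.233
v -4.161 -3.589 -0.606
v -2.323 -3.335 -1.027
v -4.086 -3.603 -0.4
v -2.264 -3.26 -0.828
v -4.027 -3.528 -0.201
f 1 38 17
f 38 12 41
f 17 41 6
f 38 41 17
f 1 17 13
f 17 6 18
f 13 18 2
f 17 18 13
f 1 13 22
f 13 2 23
f 22 23 8
f 13 23 22
f 1 22 34
f 22 8 37
f 34 37 11
f 22 37 34
f 1 34 38
f 34 11 42
f 38 42 12
f 34 42 38
f 2 18 29
f 18 6 32
f 29 32 10
f 18 32 29
f 6 41 19
f 41 12 40
f 19 40 5
f 41 40 19
f 12 42 39
f 42 11 35
f 39 35 3
f 42 35 39
f 11 37 36
f 37 8 24
f 36 24 7
f 37 24 36
f 8 23 28
f 23 2 25
f 28 25 9
f 23 25 28
f 4 30 16
f 30 10 31
f 16 31 5
f 30 31 16
f 4 16 14
f 16 5 15
f 14 15 3
f 16 15 14
f 4 14 21
f 14 3 20
f 21 20 7
f 14 20 21
f 4 21 26
f 21 7 27
f 26 27 9
f 21 27 26
f 4 26 30
f 26 9 33
f 30 33 10
f 26 33 30
f 5 31 19
f 31 10 32
f 19 32 6
f 31 32 19
f 3 15 39
f 15 5 40
f 39 40 12
f 15 40 39
f 7 20 36
f 20 3 35
f 36 35 11
f 20 35 36
f 9 27 28
f 27 7 24
f 28 24 8
f 27 24 28
f 10 33 29
f 33 9 25
f 29 25 2
f 33 25 29
f 44 43 46
f 44 46 45
f 46 43 47
f 46 47 45
f 47 43 48
f 47 48 45
f 48 43 49
f 48 49 45
f 49 43 50
f 49 50 45
f 50 43 51
f 50 51 45
f 51 43 52
f 51 52 45
f 52 43 53
f 52 53 45
f 53 43 54
f 53 54 45
f 54 43 55
f 54 55 45
f 55 43 56
f 55 56 45
f 56 43 44
f 56 44 45
f 58 57 61
f 58 61 59
f 59 61 62
f 59 62 60
f 61 57 63
f 61 63 62
f 62 63 64
f 62 64 60
f 63 57 65
f 63 65 64
f 64 65 66
f 64 66 60
f 65 57 67
f 65 67 66
f 66 67 68
f 66 68 60
f 67 57 69
f 67 69 68
f 68 69 70
f 68 70 60
f 69 57 71
f 69 71 70
f 70 71 72
f 70 72 60
f 71 57 73
f 71 73 72
f 72 73 74
f 72 74 60
f 73 57 75
f 73 75 74
f 74 75 76
f 74 76 60
f 75 57 77
f 75 77 76
f 76 77 78
f 76 78 60
f 77 57 79
f 77 79 78
f 78 79 80
f 78 80 60
f 79 57 81
f 79 81 80
f 80 81 82
f 80 82 60
f 81 57 83
f 81 83 82
f 82 83 84
f 82 84 60
f 83 57 85
f 83 85 84
f 84 85 86
f 84 86 60
f 85 57 87
f 85 87 86
f 86 87 88
f 86 88 60
f 87 57 58
f 87 58 88
f 88 58 59
f 88 59 60



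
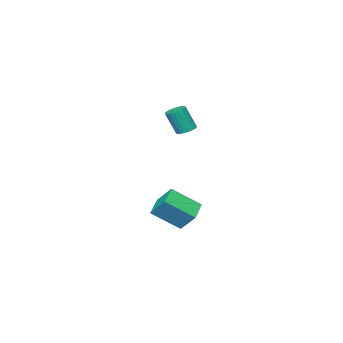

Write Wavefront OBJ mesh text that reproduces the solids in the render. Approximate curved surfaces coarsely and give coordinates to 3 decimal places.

v -1.135 -1.219 2.482
v -0.62 -0.876 2.458
v -0.229 -1.357 3.933
v -0.745 -1.701 3.958
v -0.79 -0.71 2.558
v -0.4 -1.191 4.033
v -1.02 -0.632 2.644
v -0.63 -1.113 4.119
v -1.27 -0.655 2.702
v -0.88 -1.137 4.177
v -1.497 -0.777 2.723
v -1.107 -1.258 4.198
v -1.661 -0.974 2.702
v -1.271 -1.456 4.177
v -1.734 -1.214 2.642
v -1.344 -1.696 4.118
v -1.704 -1.455 2.556
v -1.313 -1.937 4.031
v -1.575 -1.655 2.456
v -1.185 -2.137 3.931
v -1.37 -1.78 2.362
v -0.98 -2.262 3.837
v -1.125 -1.808 2.288
v -0.735 -2.289 3.763
v -0.881 -1.734 2.247
v -0.491 -2.215 3.722
v -0.681 -1.571 2.248
v -0.291 -2.052 3.723
v -0.56 -1.347 2.289
v -0.17 -1.828 3.764
v -0.538 -1.101 2.363
v -0.148 -1.583 3.838
v -2.159 -2.107 -4.614
v -0.994 -3.343 -3.397
v -2.22 -1.057 -3.489
v -1.054 -2.293 -2.272
v -0.966 -1.487 -5.128
v 0.2 -2.723 -3.911
v -1.026 -0.437 -4.003
v 0.139 -1.673 -2.786
f 2 1 5
f 2 5 3
f 3 5 6
f 3 6 4
f 5 1 7
f 5 7 6
f 6 7 8
f 6 8 4
f 7 1 9
f 7 9 8
f 8 9 10
f 8 10 4
f 9 1 11
f 9 11 10
f 10 11 12
f 10 12 4
f 11 1 13
f 11 13 12
f 12 13 14
f 12 14 4
f 13 1 15
f 13 15 14
f 14 15 16
f 14 16 4
f 15 1 17
f 15 17 16
f 16 17 18
f 16 18 4
f 17 1 19
f 17 19 18
f 18 19 20
f 18 20 4
f 19 1 21
f 19 21 20
f 20 21 22
f 20 22 4
f 21 1 23
f 21 23 22
f 22 23 24
f 22 24 4
f 23 1 25
f 23 25 24
f 24 25 26
f 24 26 4
f 25 1 27
f 25 27 26
f 26 27 28
f 26 28 4
f 27 1 29
f 27 29 28
f 28 29 30
f 28 30 4
f 29 1 31
f 29 31 30
f 30 31 32
f 30 32 4
f 31 1 2
f 31 2 32
f 32 2 3
f 32 3 4
f 34 36 33
f 37 34 33
f 33 36 35
f 35 37 33
f 34 40 36
f 38 34 37
f 38 40 34
f 36 40 35
f 39 37 35
f 35 40 39
f 39 38 37
f 40 38 39



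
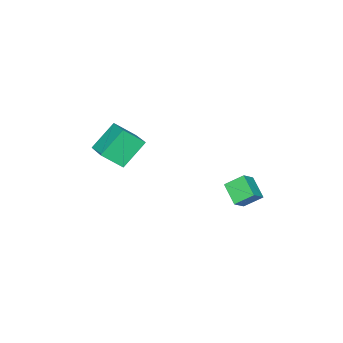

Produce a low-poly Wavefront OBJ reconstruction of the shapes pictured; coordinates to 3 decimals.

v -1.898 -0.521 -3.781
v -2.37 -1.626 -2.968
v -2.499 0.29 -3.027
v -2.971 -0.815 -2.215
v -1.049 -0.445 -3.185
v -1.521 -1.55 -2.373
v -1.65 0.366 -2.432
v -2.122 -0.739 -1.619
v 3.754 -4.335 0.778
v 2.479 -4.014 2.136
v 4.753 -2.732 1.336
v 3.479 -2.41 2.694
v 4.521 -5.13 1.686
v 3.247 -4.808 3.044
v 5.521 -3.526 2.244
v 4.246 -3.205 3.602
f 2 4 1
f 5 2 1
f 1 4 3
f 3 5 1
f 2 8 4
f 6 2 5
f 6 8 2
f 4 8 3
f 7 5 3
f 3 8 7
f 7 6 5
f 8 6 7
f 10 12 9
f 13 10 9
f 9 12 11
f 11 13 9
f 10 16 12
f 14 10 13
f 14 16 10
f 12 16 11
f 15 13 11
f 11 16 15
f 15 14 13
f 16 14 15



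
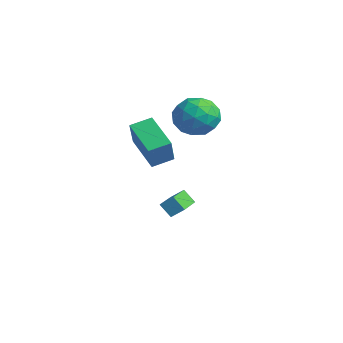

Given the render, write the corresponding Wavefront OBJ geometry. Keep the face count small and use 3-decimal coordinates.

v 1.997 -2.552 1.807
v 0.179 -2.563 2.754
v 2.168 -1.467 2.148
v 0.35 -1.478 3.095
v 2.75 -3.122 3.245
v 0.932 -3.133 4.192
v 2.921 -2.037 3.586
v 1.103 -2.048 4.533
v -0.662 2.055 3.461
v 0.02 1.749 4.464
v -0.26 0.251 2.636
v 0.422 -0.055 3.639
v -0.82 0.056 3.738
v -1.069 1.171 4.248
v 0.829 0.829 2.852
v 0.58 1.944 3.362
v 0.942 0.991 4.088
v -0.077 0.513 4.635
v -0.163 1.487 2.465
v -1.182 1.009 3.012
v -0.357 2.061 4.035
v 0.117 -0.061 3.065
v -0.614 0.005 3.123
v -0.213 -0.175 3.713
v -0.996 1.721 3.908
v -0.595 1.541 4.497
v -1.089 0.546 4.071
v 0.355 0.459 2.603
v 0.756 0.279 3.192
v -0.027 2.175 3.387
v 0.374 1.995 3.977
v 0.849 1.454 3.029
v 0.586 1.435 4.403
v 0.823 0.374 3.918
v 1.062 0.894 3.456
v 0.915 1.549 3.756
v -0.013 1.154 4.725
v 0.224 0.094 4.24
v -0.506 0.159 4.298
v -0.653 0.815 4.598
v 0.529 0.709 4.504
v -0.464 1.906 2.86
v -0.227 0.846 2.375
v 0.413 1.185 2.502
v 0.266 1.841 2.802
v -1.063 1.626 3.182
v -0.826 0.565 2.697
v -1.155 0.451 3.344
v -1.302 1.106 3.644
v -0.769 1.291 2.596
v -1.287 0.858 -3.196
v -1.811 0.532 -2.5
v -0.92 1.398 -2.667
v -1.444 1.072 -1.971
v 0.144 -0.532 -2.769
v -0.38 -0.858 -2.073
v 0.511 0.008 -2.24
v -0.013 -0.318 -1.544
f 2 4 1
f 5 2 1
f 1 4 3
f 3 5 1
f 2 8 4
f 6 2 5
f 6 8 2
f 4 8 3
f 7 5 3
f 3 8 7
f 7 6 5
f 8 6 7
f 9 46 25
f 46 20 49
f 25 49 14
f 46 49 25
f 9 25 21
f 25 14 26
f 21 26 10
f 25 26 21
f 9 21 30
f 21 10 31
f 30 31 16
f 21 31 30
f 9 30 42
f 30 16 45
f 42 45 19
f 30 45 42
f 9 42 46
f 42 19 50
f 46 50 20
f 42 50 46
f 10 26 37
f 26 14 40
f 37 40 18
f 26 40 37
f 14 49 27
f 49 20 48
f 27 48 13
f 49 48 27
f 20 50 47
f 50 19 43
f 47 43 11
f 50 43 47
f 19 45 44
f 45 16 32
f 44 32 15
f 45 32 44
f 16 31 36
f 31 10 33
f 36 33 17
f 31 33 36
f 12 38 24
f 38 18 39
f 24 39 13
f 38 39 24
f 12 24 22
f 24 13 23
f 22 23 11
f 24 23 22
f 12 22 29
f 22 11 28
f 29 28 15
f 22 28 29
f 12 29 34
f 29 15 35
f 34 35 17
f 29 35 34
f 12 34 38
f 34 17 41
f 38 41 18
f 34 41 38
f 13 39 27
f 39 18 40
f 27 40 14
f 39 40 27
f 11 23 47
f 23 13 48
f 47 48 20
f 23 48 47
f 15 28 44
f 28 11 43
f 44 43 19
f 28 43 44
f 17 35 36
f 35 15 32
f 36 32 16
f 35 32 36
f 18 41 37
f 41 17 33
f 37 33 10
f 41 33 37
f 52 54 51
f 55 52 51
f 51 54 53
f 53 55 51
f 52 58 54
f 56 52 55
f 56 58 52
f 54 58 53
f 57 55 53
f 53 58 57
f 57 56 55
f 58 56 57



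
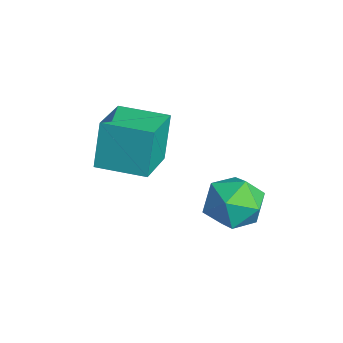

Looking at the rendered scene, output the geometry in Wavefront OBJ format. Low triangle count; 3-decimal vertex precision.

v -0.228 -3.899 2.071
v -0.678 -3.532 3.953
v -1.835 -2.827 1.478
v -2.285 -2.46 3.361
v 0.845 -2.32 2.019
v 0.395 -1.953 3.902
v -0.762 -1.248 1.427
v -1.212 -0.881 3.309
v 0.939 1.848 0.142
v 1.536 1.356 -0.814
v 0.544 0.024 0.834
v 1.141 -0.468 -0.122
v 1.766 0.14 0.745
v 2.01 1.268 0.317
v 0.07 0.112 -0.297
v 0.314 1.24 -0.725
v 0.999 0.283 -1.086
v 2.046 0.3 -0.442
v 0.034 1.08 0.462
v 1.081 1.097 1.106
f 2 4 1
f 5 2 1
f 1 4 3
f 3 5 1
f 2 8 4
f 6 2 5
f 6 8 2
f 4 8 3
f 7 5 3
f 3 8 7
f 7 6 5
f 8 6 7
f 9 20 14
f 9 14 10
f 9 10 16
f 9 16 19
f 9 19 20
f 10 14 18
f 14 20 13
f 20 19 11
f 19 16 15
f 16 10 17
f 12 18 13
f 12 13 11
f 12 11 15
f 12 15 17
f 12 17 18
f 13 18 14
f 11 13 20
f 15 11 19
f 17 15 16
f 18 17 10



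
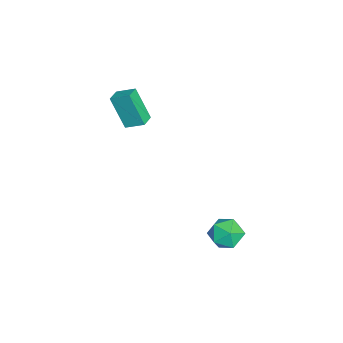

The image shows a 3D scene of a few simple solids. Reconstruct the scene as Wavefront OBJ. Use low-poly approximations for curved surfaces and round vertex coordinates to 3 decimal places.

v 2.686 2.894 0.063
v 3.368 2.925 -0.637
v 3.512 1.775 0.817
v 4.194 1.806 0.117
v 4.084 2.563 0.727
v 3.574 3.254 0.26
v 3.306 1.446 -0.08
v 2.796 2.137 -0.547
v 3.751 2.03 -0.726
v 4.232 2.72 -0.227
v 2.648 1.98 0.407
v 3.129 2.67 0.906
v -3.34 -2.578 2.376
v -3.837 -3.347 4.165
v -3.096 -1.6 2.863
v -3.593 -2.369 4.653
v -2.547 -2.831 2.487
v -3.044 -3.6 4.277
v -2.303 -1.853 2.975
v -2.8 -2.622 4.764
f 1 12 6
f 1 6 2
f 1 2 8
f 1 8 11
f 1 11 12
f 2 6 10
f 6 12 5
f 12 11 3
f 11 8 7
f 8 2 9
f 4 10 5
f 4 5 3
f 4 3 7
f 4 7 9
f 4 9 10
f 5 10 6
f 3 5 12
f 7 3 11
f 9 7 8
f 10 9 2
f 14 16 13
f 17 14 13
f 13 16 15
f 15 17 13
f 14 20 16
f 18 14 17
f 18 20 14
f 16 20 15
f 19 17 15
f 15 20 19
f 19 18 17
f 20 18 19



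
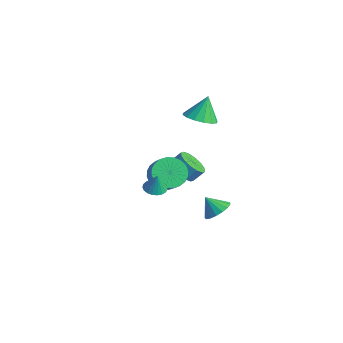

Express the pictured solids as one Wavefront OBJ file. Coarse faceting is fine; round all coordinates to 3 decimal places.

v -3.226 3.373 -4.351
v -2.278 3.332 -4.725
v -1.966 3.966 -4.004
v -2.914 4.007 -3.629
v -2.508 3.734 -4.979
v -2.196 4.368 -4.257
v -2.931 4.039 -5.064
v -2.618 4.673 -4.343
v -3.432 4.166 -4.958
v -3.12 4.8 -4.237
v -3.878 4.08 -4.69
v -3.566 4.714 -3.968
v -4.15 3.805 -4.33
v -3.838 4.439 -3.609
v -4.174 3.414 -3.976
v -3.862 4.048 -3.255
v -3.944 3.012 -3.723
v -3.632 3.646 -3.001
v -3.522 2.707 -3.637
v -3.209 3.341 -2.916
v -3.02 2.58 -3.743
v -2.708 3.214 -3.022
v -2.574 2.666 -4.012
v -2.262 3.3 -3.29
v -2.302 2.941 -4.371
v -1.99 3.575 -3.65
v 1.333 -1.41 0.395
v 2.1 -1.305 -0.343
v 2.895 -1.565 0.447
v 2.127 -1.67 1.185
v 2.078 -0.916 -0.192
v 2.873 -1.177 0.597
v 1.943 -0.602 0.048
v 2.737 -0.863 0.837
v 1.715 -0.412 0.341
v 2.509 -0.672 1.13
v 1.428 -0.373 0.642
v 2.222 -0.634 1.431
v 1.127 -0.492 0.906
v 1.921 -0.753 1.695
v 0.857 -0.751 1.091
v 1.652 -1.012 1.881
v 0.66 -1.11 1.171
v 1.454 -1.371 1.961
v 0.565 -1.515 1.133
v 1.36 -1.775 1.923
v 0.587 -1.903 0.983
v 1.382 -2.164 1.772
v 0.723 -2.217 0.743
v 1.517 -2.478 1.532
v 0.951 -2.408 0.45
v 1.745 -2.668 1.239
v 1.238 -2.446 0.149
v 2.032 -2.707 0.938
v 1.539 -2.327 -0.115
v 2.333 -2.588 0.674
v 1.808 -2.068 -0.301
v 2.603 -2.329 0.489
v 2.006 -1.709 -0.381
v 2.8 -1.97 0.409
v 3.641 -3.879 1.896
v 4.317 -3.917 1.763
v 3.859 -3.861 3.004
v 4.273 -3.633 1.768
v 4.12 -3.392 1.794
v 3.883 -3.235 1.838
v 3.605 -3.19 1.892
v 3.333 -3.263 1.947
v 3.115 -3.443 1.992
v 2.987 -3.698 2.021
v 2.972 -3.985 2.029
v 3.073 -4.253 2.013
v 3.272 -4.456 1.977
v 3.535 -4.56 1.927
v 3.816 -4.545 1.872
v 4.067 -4.416 1.82
v 4.244 -4.193 1.782
v 0.244 1.987 3.118
v 1.176 2.475 2.985
v 0.076 2.713 4.602
v 0.804 2.819 2.775
v 0.282 2.941 2.656
v -0.25 2.807 2.662
v -0.65 2.453 2.789
v -0.81 1.975 3.005
v -0.688 1.5 3.251
v -0.316 1.155 3.462
v 0.206 1.034 3.58
v 0.738 1.168 3.575
v 1.137 1.521 3.447
v 1.298 2 3.231
v 4.233 0.096 -1.682
v 4.896 0.266 -1.097
v 3.527 -0.256 -0.778
v 4.681 0.638 -1.12
v 4.364 0.887 -1.272
v 4.016 0.954 -1.518
v 3.719 0.824 -1.801
v 3.539 0.528 -2.057
v 3.518 0.133 -2.227
v 3.661 -0.271 -2.272
v 3.936 -0.591 -2.182
v 4.278 -0.753 -1.977
v 4.61 -0.721 -1.705
v 4.856 -0.502 -1.427
v 4.959 -0.146 -1.208
f 2 1 5
f 2 5 3
f 3 5 6
f 3 6 4
f 5 1 7
f 5 7 6
f 6 7 8
f 6 8 4
f 7 1 9
f 7 9 8
f 8 9 10
f 8 10 4
f 9 1 11
f 9 11 10
f 10 11 12
f 10 12 4
f 11 1 13
f 11 13 12
f 12 13 14
f 12 14 4
f 13 1 15
f 13 15 14
f 14 15 16
f 14 16 4
f 15 1 17
f 15 17 16
f 16 17 18
f 16 18 4
f 17 1 19
f 17 19 18
f 18 19 20
f 18 20 4
f 19 1 21
f 19 21 20
f 20 21 22
f 20 22 4
f 21 1 23
f 21 23 22
f 22 23 24
f 22 24 4
f 23 1 25
f 23 25 24
f 24 25 26
f 24 26 4
f 25 1 2
f 25 2 26
f 26 2 3
f 26 3 4
f 28 27 31
f 28 31 29
f 29 31 32
f 29 32 30
f 31 27 33
f 31 33 32
f 32 33 34
f 32 34 30
f 33 27 35
f 33 35 34
f 34 35 36
f 34 36 30
f 35 27 37
f 35 37 36
f 36 37 38
f 36 38 30
f 37 27 39
f 37 39 38
f 38 39 40
f 38 40 30
f 39 27 41
f 39 41 40
f 40 41 42
f 40 42 30
f 41 27 43
f 41 43 42
f 42 43 44
f 42 44 30
f 43 27 45
f 43 45 44
f 44 45 46
f 44 46 30
f 45 27 47
f 45 47 46
f 46 47 48
f 46 48 30
f 47 27 49
f 47 49 48
f 48 49 50
f 48 50 30
f 49 27 51
f 49 51 50
f 50 51 52
f 50 52 30
f 51 27 53
f 51 53 52
f 52 53 54
f 52 54 30
f 53 27 55
f 53 55 54
f 54 55 56
f 54 56 30
f 55 27 57
f 55 57 56
f 56 57 58
f 56 58 30
f 57 27 59
f 57 59 58
f 58 59 60
f 58 60 30
f 59 27 28
f 59 28 60
f 60 28 29
f 60 29 30
f 62 61 64
f 62 64 63
f 64 61 65
f 64 65 63
f 65 61 66
f 65 66 63
f 66 61 67
f 66 67 63
f 67 61 68
f 67 68 63
f 68 61 69
f 68 69 63
f 69 61 70
f 69 70 63
f 70 61 71
f 70 71 63
f 71 61 72
f 71 72 63
f 72 61 73
f 72 73 63
f 73 61 74
f 73 74 63
f 74 61 75
f 74 75 63
f 75 61 76
f 75 76 63
f 76 61 77
f 76 77 63
f 77 61 62
f 77 62 63
f 79 78 81
f 79 81 80
f 81 78 82
f 81 82 80
f 82 78 83
f 82 83 80
f 83 78 84
f 83 84 80
f 84 78 85
f 84 85 80
f 85 78 86
f 85 86 80
f 86 78 87
f 86 87 80
f 87 78 88
f 87 88 80
f 88 78 89
f 88 89 80
f 89 78 90
f 89 90 80
f 90 78 91
f 90 91 80
f 91 78 79
f 91 79 80
f 93 92 95
f 93 95 94
f 95 92 96
f 95 96 94
f 96 92 97
f 96 97 94
f 97 92 98
f 97 98 94
f 98 92 99
f 98 99 94
f 99 92 100
f 99 100 94
f 100 92 101
f 100 101 94
f 101 92 102
f 101 102 94
f 102 92 103
f 102 103 94
f 103 92 104
f 103 104 94
f 104 92 105
f 104 105 94
f 105 92 106
f 105 106 94
f 106 92 93
f 106 93 94



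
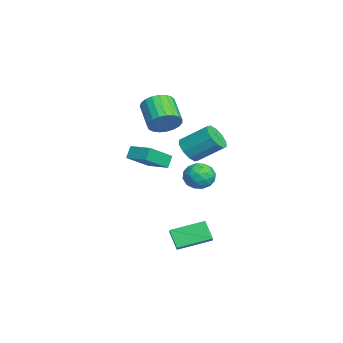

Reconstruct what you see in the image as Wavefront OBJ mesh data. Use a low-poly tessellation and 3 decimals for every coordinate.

v -2.77 -2.125 -0.697
v -3.218 -1.863 0.026
v -3.772 -0.85 -1.78
v -4.22 -0.588 -1.057
v -1.7 -1.052 -0.423
v -2.148 -0.79 0.3
v -2.702 0.223 -1.506
v -3.15 0.485 -0.783
v -1.124 -0.009 2.578
v -0.593 0.066 3.421
v -2.104 -0.295 4.406
v -2.636 -0.371 3.562
v -0.722 0.457 3.365
v -2.234 0.096 4.35
v -0.922 0.768 3.174
v -2.433 0.406 4.158
v -1.156 0.944 2.879
v -2.667 0.582 3.863
v -1.385 0.955 2.532
v -2.896 0.594 3.516
v -1.568 0.8 2.192
v -3.08 0.438 3.177
v -1.675 0.504 1.92
v -3.187 0.143 2.905
v -1.687 0.12 1.761
v -3.199 -0.241 2.746
v -1.601 -0.286 1.744
v -3.113 -0.648 2.728
v -1.433 -0.645 1.87
v -2.945 -1.006 2.855
v -1.212 -0.894 2.119
v -2.723 -1.255 3.104
v -0.975 -0.99 2.447
v -2.487 -1.351 3.432
v -0.764 -0.916 2.798
v -2.276 -1.277 3.783
v -0.615 -0.685 3.111
v -2.127 -1.047 4.095
v -0.555 -0.338 3.331
v -2.066 -0.699 4.316
v 2.881 2.463 -0.105
v 3.427 1.7 -0.232
v 1.793 1.58 0.512
v 2.339 0.817 0.385
v 2.582 1.472 1.024
v 3.254 2.018 0.642
v 1.966 1.262 -0.362
v 2.638 1.808 -0.744
v 2.862 0.959 -0.391
v 3.242 1.088 0.465
v 1.978 2.192 -0.185
v 2.358 2.321 0.671
v 3.25 2.159 -0.223
v 1.97 1.121 0.503
v 2.113 1.506 0.878
v 2.434 1.058 0.803
v 3.148 2.346 0.291
v 3.469 1.898 0.216
v 2.972 1.763 0.955
v 1.751 1.382 0.064
v 2.072 0.934 -0.011
v 2.786 2.222 -0.523
v 3.107 1.774 -0.598
v 2.248 1.517 -0.675
v 3.238 1.275 -0.391
v 2.599 0.756 -0.028
v 2.379 1.017 -0.468
v 2.774 1.338 -0.692
v 3.462 1.351 0.112
v 2.822 0.832 0.475
v 2.965 1.217 0.851
v 3.36 1.538 0.626
v 3.129 0.915 0.019
v 2.398 2.448 -0.195
v 1.758 1.929 0.168
v 1.86 1.742 -0.346
v 2.255 2.063 -0.571
v 2.621 2.524 0.308
v 1.982 2.005 0.671
v 2.446 1.942 0.972
v 2.841 2.263 0.748
v 2.091 2.365 0.261
v 3.884 0.382 -4.782
v 3.186 0.02 -3.797
v 3.617 2.296 -4.265
v 2.92 1.933 -3.281
v 4.64 0.347 -4.259
v 3.943 -0.016 -3.275
v 4.374 2.26 -3.743
v 3.676 1.898 -2.758
v 1.287 1.154 1.524
v 2.086 0.808 1.75
v 2.412 2.299 2.882
v 1.613 2.646 2.656
v 2.159 1.131 1.304
v 2.485 2.622 2.435
v 1.899 1.463 0.941
v 2.225 2.954 2.073
v 1.405 1.677 0.801
v 1.731 3.168 1.933
v 0.866 1.692 0.938
v 1.192 3.183 2.069
v 0.488 1.501 1.298
v 0.814 2.992 2.43
v 0.415 1.178 1.745
v 0.741 2.669 2.876
v 0.675 0.846 2.107
v 1.001 2.337 3.239
v 1.169 0.632 2.247
v 1.495 2.123 3.379
v 1.708 0.617 2.111
v 2.034 2.108 3.242
f 2 4 1
f 5 2 1
f 1 4 3
f 3 5 1
f 2 8 4
f 6 2 5
f 6 8 2
f 4 8 3
f 7 5 3
f 3 8 7
f 7 6 5
f 8 6 7
f 10 9 13
f 10 13 11
f 11 13 14
f 11 14 12
f 13 9 15
f 13 15 14
f 14 15 16
f 14 16 12
f 15 9 17
f 15 17 16
f 16 17 18
f 16 18 12
f 17 9 19
f 17 19 18
f 18 19 20
f 18 20 12
f 19 9 21
f 19 21 20
f 20 21 22
f 20 22 12
f 21 9 23
f 21 23 22
f 22 23 24
f 22 24 12
f 23 9 25
f 23 25 24
f 24 25 26
f 24 26 12
f 25 9 27
f 25 27 26
f 26 27 28
f 26 28 12
f 27 9 29
f 27 29 28
f 28 29 30
f 28 30 12
f 29 9 31
f 29 31 30
f 30 31 32
f 30 32 12
f 31 9 33
f 31 33 32
f 32 33 34
f 32 34 12
f 33 9 35
f 33 35 34
f 34 35 36
f 34 36 12
f 35 9 37
f 35 37 36
f 36 37 38
f 36 38 12
f 37 9 39
f 37 39 38
f 38 39 40
f 38 40 12
f 39 9 10
f 39 10 40
f 40 10 11
f 40 11 12
f 41 78 57
f 78 52 81
f 57 81 46
f 78 81 57
f 41 57 53
f 57 46 58
f 53 58 42
f 57 58 53
f 41 53 62
f 53 42 63
f 62 63 48
f 53 63 62
f 41 62 74
f 62 48 77
f 74 77 51
f 62 77 74
f 41 74 78
f 74 51 82
f 78 82 52
f 74 82 78
f 42 58 69
f 58 46 72
f 69 72 50
f 58 72 69
f 46 81 59
f 81 52 80
f 59 80 45
f 81 80 59
f 52 82 79
f 82 51 75
f 79 75 43
f 82 75 79
f 51 77 76
f 77 48 64
f 76 64 47
f 77 64 76
f 48 63 68
f 63 42 65
f 68 65 49
f 63 65 68
f 44 70 56
f 70 50 71
f 56 71 45
f 70 71 56
f 44 56 54
f 56 45 55
f 54 55 43
f 56 55 54
f 44 54 61
f 54 43 60
f 61 60 47
f 54 60 61
f 44 61 66
f 61 47 67
f 66 67 49
f 61 67 66
f 44 66 70
f 66 49 73
f 70 73 50
f 66 73 70
f 45 71 59
f 71 50 72
f 59 72 46
f 71 72 59
f 43 55 79
f 55 45 80
f 79 80 52
f 55 80 79
f 47 60 76
f 60 43 75
f 76 75 51
f 60 75 76
f 49 67 68
f 67 47 64
f 68 64 48
f 67 64 68
f 50 73 69
f 73 49 65
f 69 65 42
f 73 65 69
f 84 86 83
f 87 84 83
f 83 86 85
f 85 87 83
f 84 90 86
f 88 84 87
f 88 90 84
f 86 90 85
f 89 87 85
f 85 90 89
f 89 88 87
f 90 88 89
f 92 91 95
f 92 95 93
f 93 95 96
f 93 96 94
f 95 91 97
f 95 97 96
f 96 97 98
f 96 98 94
f 97 91 99
f 97 99 98
f 98 99 100
f 98 100 94
f 99 91 101
f 99 101 100
f 100 101 102
f 100 102 94
f 101 91 103
f 101 103 102
f 102 103 104
f 102 104 94
f 103 91 105
f 103 105 104
f 104 105 106
f 104 106 94
f 105 91 107
f 105 107 106
f 106 107 108
f 106 108 94
f 107 91 109
f 107 109 108
f 108 109 110
f 108 110 94
f 109 91 111
f 109 111 110
f 110 111 112
f 110 112 94
f 111 91 92
f 111 92 112
f 112 92 93
f 112 93 94



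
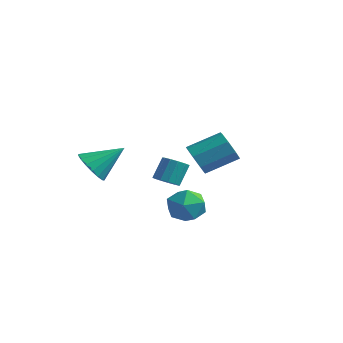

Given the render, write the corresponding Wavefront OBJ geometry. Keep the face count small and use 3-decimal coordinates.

v -3.135 1.358 -3.146
v -2.433 1.276 -3.077
v -2.463 1.981 -1.926
v -3.165 2.062 -1.994
v -2.487 1.613 -3.285
v -2.518 2.318 -2.134
v -2.747 1.87 -3.449
v -2.778 2.574 -2.297
v -3.13 1.963 -3.516
v -3.161 2.668 -2.365
v -3.514 1.865 -3.466
v -3.545 2.569 -2.315
v -3.778 1.605 -3.314
v -3.809 2.31 -2.163
v -3.838 1.267 -3.109
v -3.869 1.972 -1.958
v -3.674 0.958 -2.915
v -3.705 1.662 -1.764
v -3.339 0.775 -2.795
v -3.37 1.48 -1.643
v -2.939 0.778 -2.785
v -2.97 1.483 -1.634
v -2.601 0.964 -2.891
v -2.632 1.669 -1.74
v 2.893 -2.456 -1.161
v 3.713 -3.074 -1.249
v 1.967 -3.566 -1.991
v 2.787 -4.184 -2.079
v 2.353 -4.033 -1.157
v 2.925 -3.347 -0.644
v 2.755 -3.293 -2.596
v 3.327 -2.607 -2.083
v 3.628 -3.591 -2.136
v 3.379 -4.049 -1.247
v 2.301 -2.591 -1.993
v 2.052 -3.049 -1.104
v -2.494 -4.073 -0.543
v -1.947 -3.778 -1.301
v -1.606 -2.827 0.583
v -2.322 -3.496 -1.317
v -2.736 -3.347 -1.155
v -3.095 -3.364 -0.853
v -3.316 -3.543 -0.481
v -3.349 -3.844 -0.122
v -3.186 -4.197 0.14
v -2.864 -4.522 0.245
v -2.458 -4.744 0.17
v -2.06 -4.812 -0.068
v -1.761 -4.711 -0.415
v -1.63 -4.464 -0.792
v -1.698 -4.127 -1.112
v 2.155 -2.051 0.599
v 2.788 -2.09 -0.025
v 3.658 -0.787 0.777
v 3.025 -0.749 1.401
v 2.289 -1.656 -0.187
v 3.159 -0.354 0.615
v 1.711 -1.454 0.111
v 2.581 -0.151 0.913
v 1.393 -1.602 0.695
v 2.263 -0.299 1.497
v 1.522 -2.013 1.223
v 2.392 -0.71 2.025
v 2.021 -2.446 1.385
v 2.891 -1.144 2.187
v 2.599 -2.649 1.087
v 3.469 -1.346 1.889
v 2.917 -2.501 0.503
v 3.787 -1.198 1.305
f 2 1 5
f 2 5 3
f 3 5 6
f 3 6 4
f 5 1 7
f 5 7 6
f 6 7 8
f 6 8 4
f 7 1 9
f 7 9 8
f 8 9 10
f 8 10 4
f 9 1 11
f 9 11 10
f 10 11 12
f 10 12 4
f 11 1 13
f 11 13 12
f 12 13 14
f 12 14 4
f 13 1 15
f 13 15 14
f 14 15 16
f 14 16 4
f 15 1 17
f 15 17 16
f 16 17 18
f 16 18 4
f 17 1 19
f 17 19 18
f 18 19 20
f 18 20 4
f 19 1 21
f 19 21 20
f 20 21 22
f 20 22 4
f 21 1 23
f 21 23 22
f 22 23 24
f 22 24 4
f 23 1 2
f 23 2 24
f 24 2 3
f 24 3 4
f 25 36 30
f 25 30 26
f 25 26 32
f 25 32 35
f 25 35 36
f 26 30 34
f 30 36 29
f 36 35 27
f 35 32 31
f 32 26 33
f 28 34 29
f 28 29 27
f 28 27 31
f 28 31 33
f 28 33 34
f 29 34 30
f 27 29 36
f 31 27 35
f 33 31 32
f 34 33 26
f 38 37 40
f 38 40 39
f 40 37 41
f 40 41 39
f 41 37 42
f 41 42 39
f 42 37 43
f 42 43 39
f 43 37 44
f 43 44 39
f 44 37 45
f 44 45 39
f 45 37 46
f 45 46 39
f 46 37 47
f 46 47 39
f 47 37 48
f 47 48 39
f 48 37 49
f 48 49 39
f 49 37 50
f 49 50 39
f 50 37 51
f 50 51 39
f 51 37 38
f 51 38 39
f 53 52 56
f 53 56 54
f 54 56 57
f 54 57 55
f 56 52 58
f 56 58 57
f 57 58 59
f 57 59 55
f 58 52 60
f 58 60 59
f 59 60 61
f 59 61 55
f 60 52 62
f 60 62 61
f 61 62 63
f 61 63 55
f 62 52 64
f 62 64 63
f 63 64 65
f 63 65 55
f 64 52 66
f 64 66 65
f 65 66 67
f 65 67 55
f 66 52 68
f 66 68 67
f 67 68 69
f 67 69 55
f 68 52 53
f 68 53 69
f 69 53 54
f 69 54 55



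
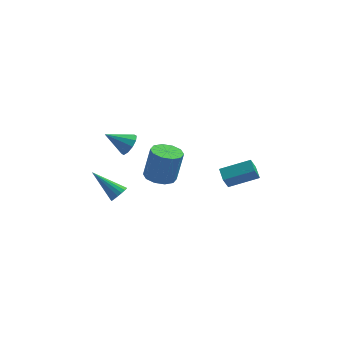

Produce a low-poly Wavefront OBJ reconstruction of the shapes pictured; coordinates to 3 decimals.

v -2.486 -0.495 0.317
v -2.068 -0.79 0.906
v -3.814 -0.605 1.203
v -2.076 -0.31 0.955
v -2.241 0.099 0.759
v -2.499 0.281 0.395
v -2.752 0.167 0.001
v -2.904 -0.2 -0.272
v -2.896 -0.679 -0.32
v -2.732 -1.088 -0.125
v -2.474 -1.271 0.239
v -2.22 -1.156 0.633
v -0.562 -3.117 -0.335
v 0.143 -2.547 -0.539
v 0.528 -2.332 1.391
v -0.178 -2.903 1.595
v -0.331 -2.228 -0.48
v 0.053 -2.014 1.451
v -0.894 -2.249 -0.365
v -0.51 -2.035 1.565
v -1.33 -2.602 -0.239
v -0.946 -2.387 1.691
v -1.473 -3.151 -0.15
v -1.088 -2.937 1.78
v -1.268 -3.688 -0.131
v -0.883 -3.473 1.799
v -0.793 -4.006 -0.191
v -0.409 -3.792 1.74
v -0.23 -3.985 -0.305
v 0.154 -3.771 1.625
v 0.206 -3.633 -0.431
v 0.59 -3.418 1.499
v 0.348 -3.083 -0.52
v 0.733 -2.869 1.41
v 4.583 -2.633 0.055
v 4.334 -1.852 0.375
v 2.873 -2.913 -0.592
v 2.624 -2.132 -0.272
v 4.856 -2.168 -0.868
v 4.607 -1.387 -0.548
v 3.146 -2.448 -1.515
v 2.897 -1.667 -1.195
v -2.833 -2.85 -2.156
v -2.439 -2.479 -1.872
v -4.387 -2.17 -0.884
v -2.545 -2.316 -2.09
v -2.717 -2.274 -2.322
v -2.916 -2.365 -2.516
v -3.095 -2.566 -2.628
v -3.214 -2.833 -2.631
v -3.246 -3.103 -2.526
v -3.183 -3.315 -2.336
v -3.04 -3.421 -2.104
v -2.85 -3.396 -1.884
v -2.655 -3.245 -1.727
v -2.501 -3.004 -1.667
v -2.423 -2.728 -1.72
f 2 1 4
f 2 4 3
f 4 1 5
f 4 5 3
f 5 1 6
f 5 6 3
f 6 1 7
f 6 7 3
f 7 1 8
f 7 8 3
f 8 1 9
f 8 9 3
f 9 1 10
f 9 10 3
f 10 1 11
f 10 11 3
f 11 1 12
f 11 12 3
f 12 1 2
f 12 2 3
f 14 13 17
f 14 17 15
f 15 17 18
f 15 18 16
f 17 13 19
f 17 19 18
f 18 19 20
f 18 20 16
f 19 13 21
f 19 21 20
f 20 21 22
f 20 22 16
f 21 13 23
f 21 23 22
f 22 23 24
f 22 24 16
f 23 13 25
f 23 25 24
f 24 25 26
f 24 26 16
f 25 13 27
f 25 27 26
f 26 27 28
f 26 28 16
f 27 13 29
f 27 29 28
f 28 29 30
f 28 30 16
f 29 13 31
f 29 31 30
f 30 31 32
f 30 32 16
f 31 13 33
f 31 33 32
f 32 33 34
f 32 34 16
f 33 13 14
f 33 14 34
f 34 14 15
f 34 15 16
f 36 38 35
f 39 36 35
f 35 38 37
f 37 39 35
f 36 42 38
f 40 36 39
f 40 42 36
f 38 42 37
f 41 39 37
f 37 42 41
f 41 40 39
f 42 40 41
f 44 43 46
f 44 46 45
f 46 43 47
f 46 47 45
f 47 43 48
f 47 48 45
f 48 43 49
f 48 49 45
f 49 43 50
f 49 50 45
f 50 43 51
f 50 51 45
f 51 43 52
f 51 52 45
f 52 43 53
f 52 53 45
f 53 43 54
f 53 54 45
f 54 43 55
f 54 55 45
f 55 43 56
f 55 56 45
f 56 43 57
f 56 57 45
f 57 43 44
f 57 44 45

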